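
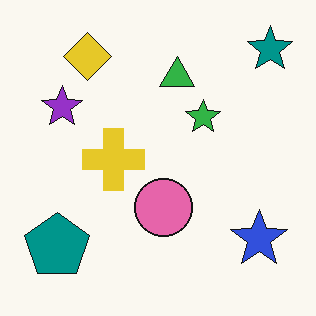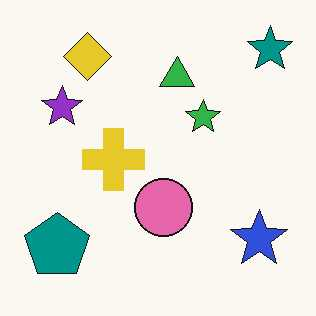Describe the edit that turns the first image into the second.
The second image is the first given moderate JPEG compression.

Blocky 8×8 compression artifacts appear around shape edges and the flat background shows ringing — characteristic JPEG degradation.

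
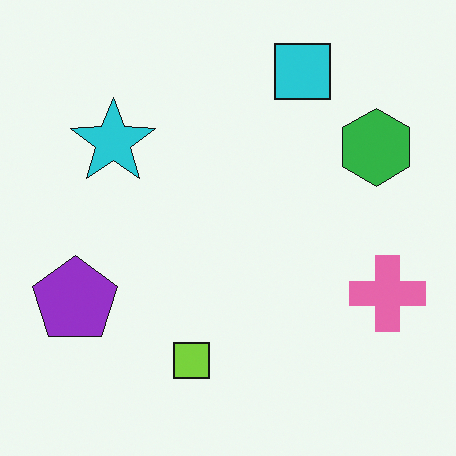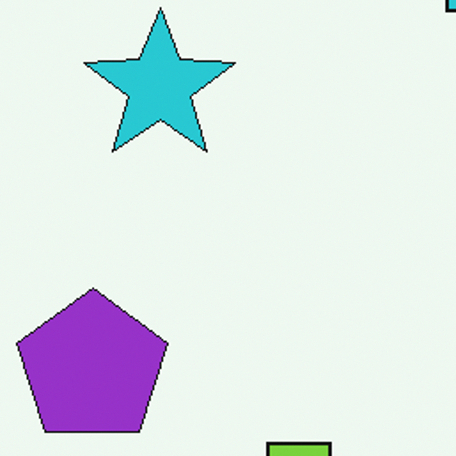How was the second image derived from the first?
Cropped to a noticeably smaller region and rescaled.

The visible shapes are larger and the field of view is narrower; shapes near the original edges may be partly or wholly outside the frame — a crop-and-rescale.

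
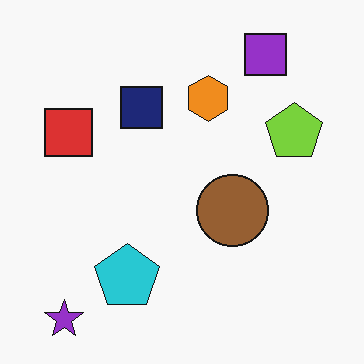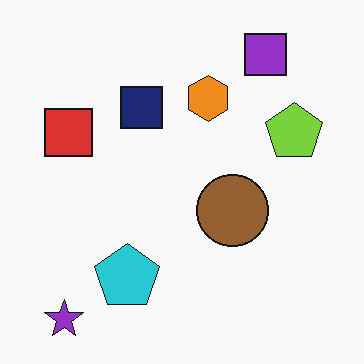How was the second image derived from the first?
This is the original image given moderate JPEG compression.

Blocky 8×8 compression artifacts appear around shape edges and the flat background shows ringing — characteristic JPEG degradation.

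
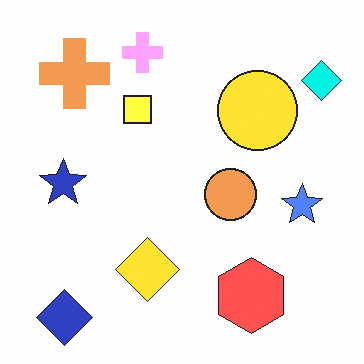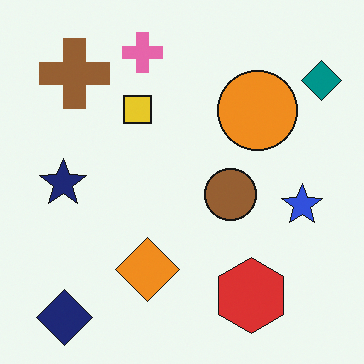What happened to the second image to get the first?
The image was brightened a lot.

Every pixel — background and shapes alike — is uniformly brightened.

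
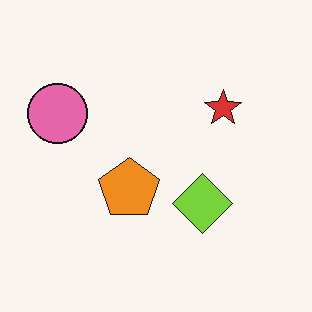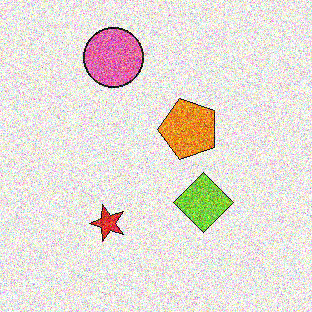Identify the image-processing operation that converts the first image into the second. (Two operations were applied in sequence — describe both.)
This is the original image degraded with heavy additive noise, then transposed (reflected across the top-left ↔ bottom-right diagonal).

Random speckle covers the whole image, including the flat background. Shapes have swapped their row and column positions — what was in the top-right is now in the bottom-left — a diagonal reflection.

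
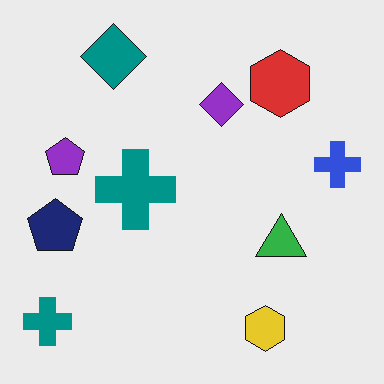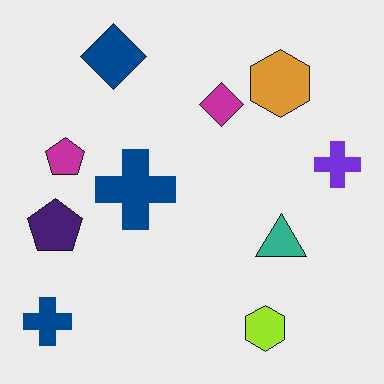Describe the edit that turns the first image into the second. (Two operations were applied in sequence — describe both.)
This is the original image hue-shifted by a small amount, then given moderate JPEG compression.

Every shape's color has rotated by the same amount around the hue wheel — a uniform hue shift. Blocky 8×8 compression artifacts appear around shape edges and the flat background shows ringing — characteristic JPEG degradation.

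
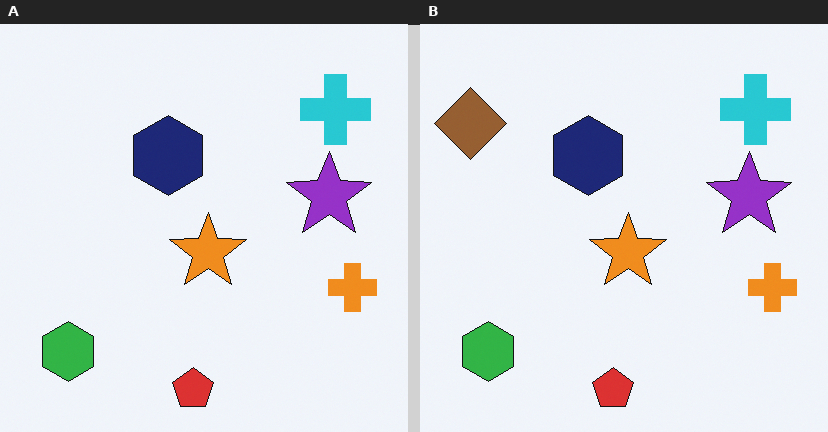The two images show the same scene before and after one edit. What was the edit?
The right (B) image is the left (A) overlaid with an additional brown diamond.

A brown diamond appears in the right (B) image that is absent from the left (A).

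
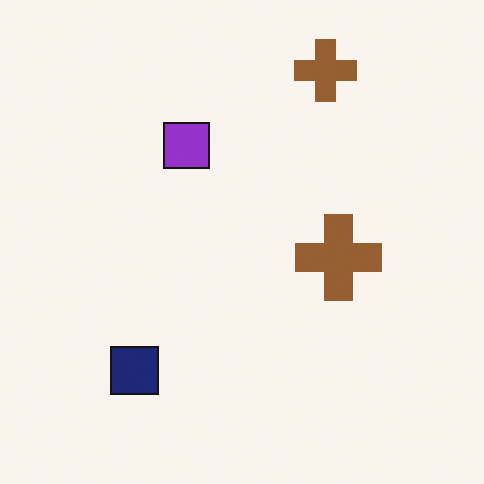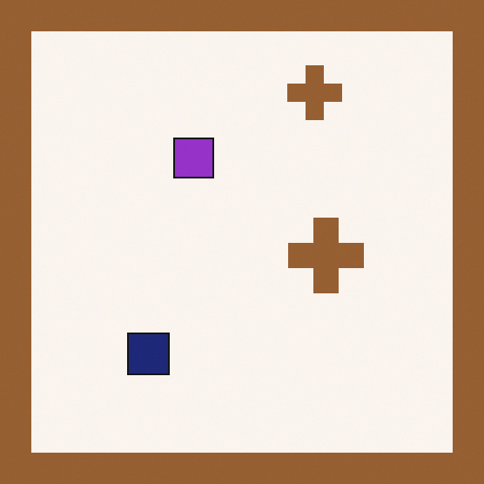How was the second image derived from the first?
The image was framed with a brown border.

A solid brown frame runs around the edge of the second image, with the content slightly shrunk inside it.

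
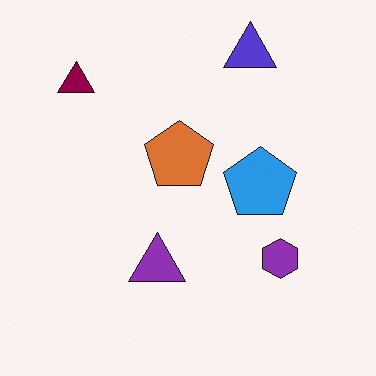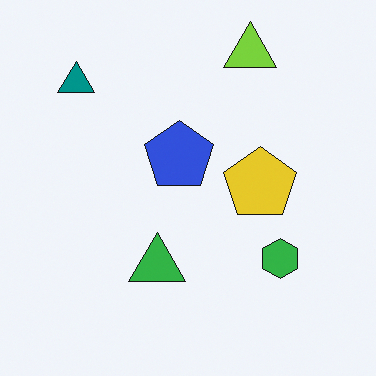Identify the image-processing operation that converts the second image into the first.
It was hue-shifted noticeably.

Every shape's color has rotated by the same amount around the hue wheel — a uniform hue shift.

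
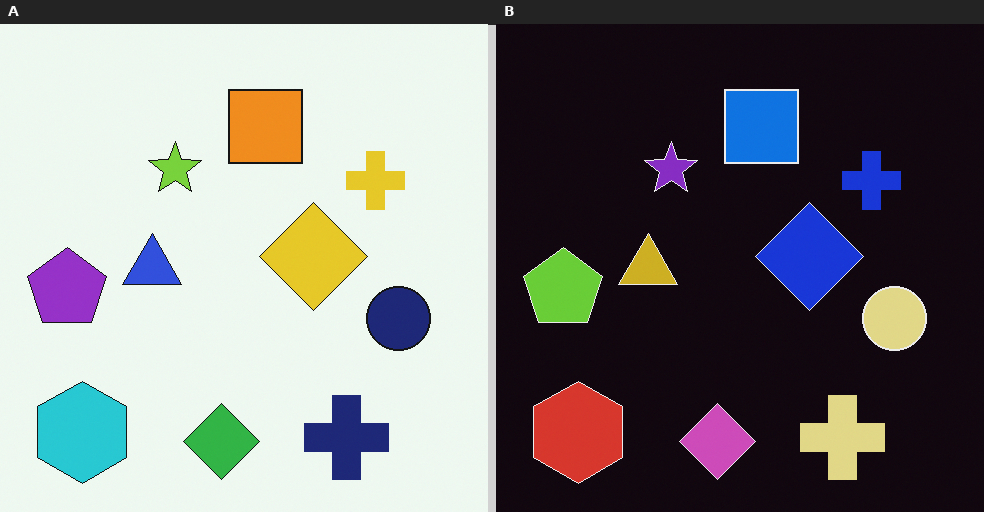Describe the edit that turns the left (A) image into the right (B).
The right (B) image is the left (A) color-inverted (negative).

The light background has become dark and every shape's color is its complement — a photographic negative.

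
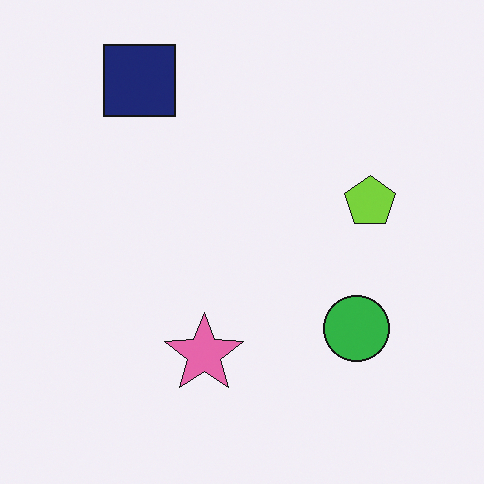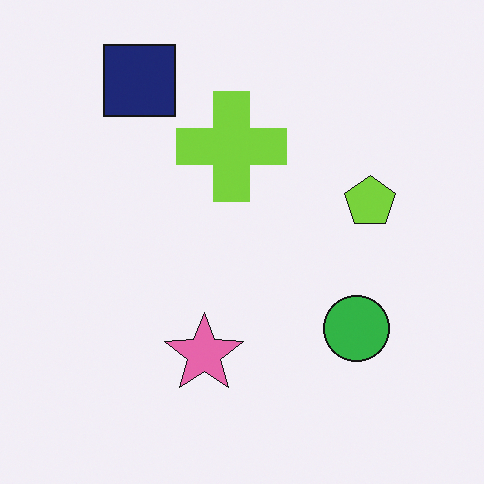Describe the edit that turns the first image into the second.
It was overlaid with an additional lime cross.

A lime cross appears in the second image that is absent from the first.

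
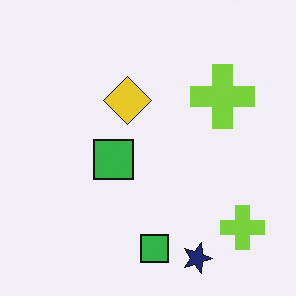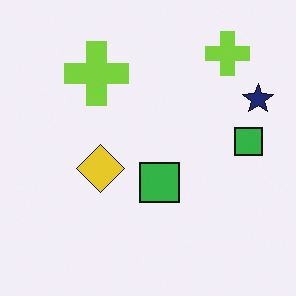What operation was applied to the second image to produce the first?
Rotated 90° clockwise.

The navy star sits in the right of the second image and the bottom of the first — consistent with a whole-image 90° clockwise rotation.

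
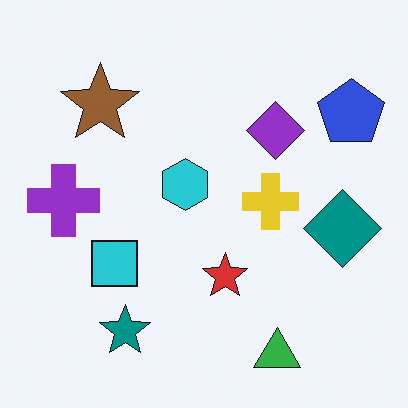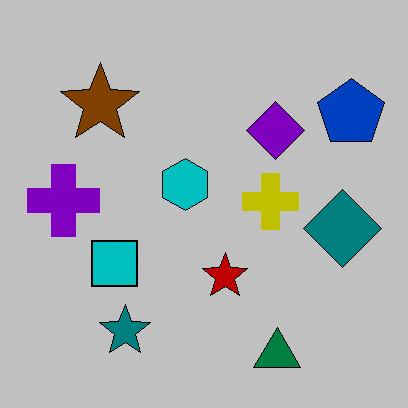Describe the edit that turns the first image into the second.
This is the original image aggressively posterized.

Each flat color has snapped to a coarser quantized level — most visibly, the near-white background has dropped to a flat grey.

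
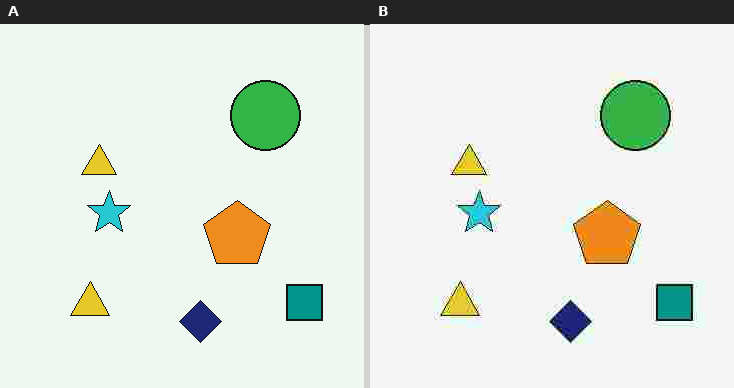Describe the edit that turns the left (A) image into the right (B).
Degraded with heavy JPEG compression.

Blocky 8×8 compression artifacts appear around shape edges and the flat background shows ringing — characteristic JPEG degradation.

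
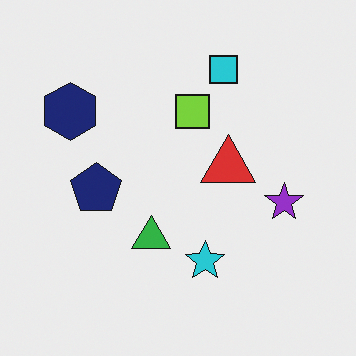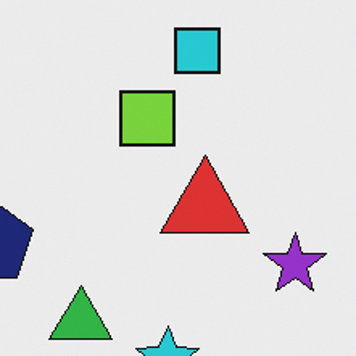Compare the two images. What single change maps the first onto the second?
The second image is the first cropped to a modestly smaller region and rescaled.

The visible shapes are larger and the field of view is narrower; shapes near the original edges may be partly or wholly outside the frame — a crop-and-rescale.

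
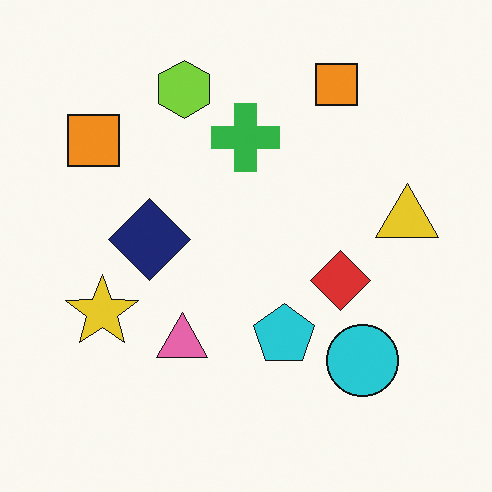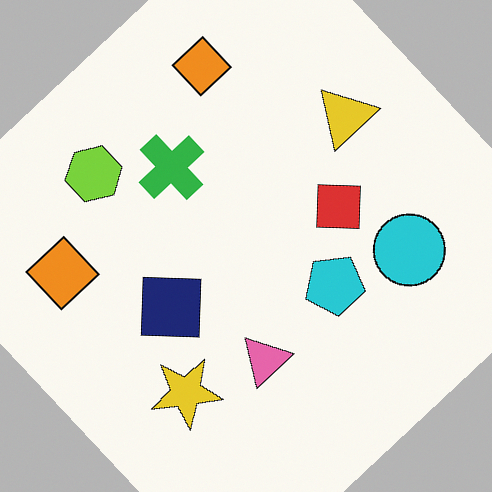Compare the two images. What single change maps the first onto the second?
It was rotated counter-clockwise by a large amount — several tens of degrees.

Every shape is tilted by the same angle and the image corners show triangular fill wedges — a whole-image rotation by a non-right angle.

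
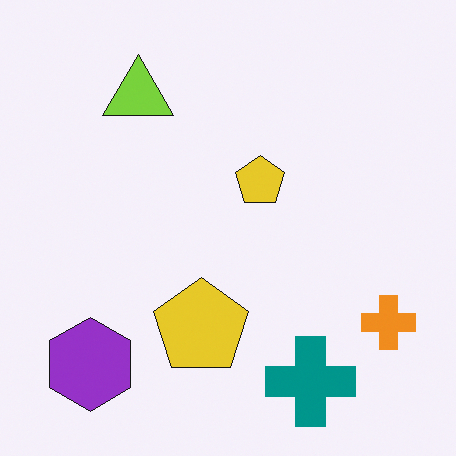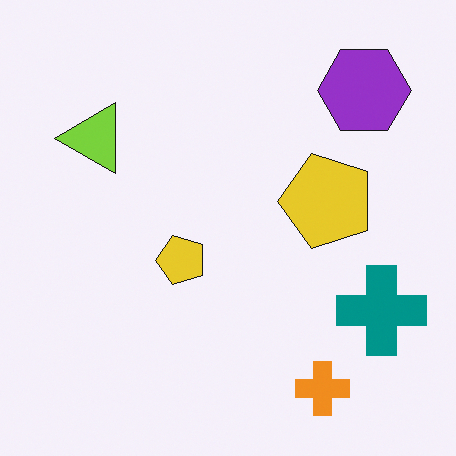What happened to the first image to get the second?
This is the original image transposed (reflected across the top-left ↔ bottom-right diagonal).

Shapes have swapped their row and column positions — what was in the top-right is now in the bottom-left — a diagonal reflection.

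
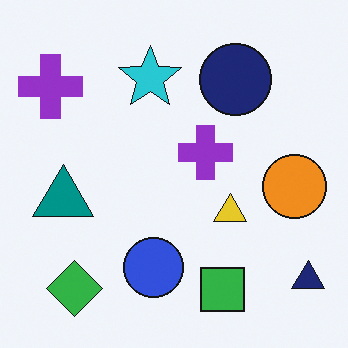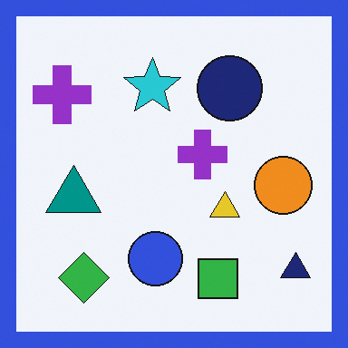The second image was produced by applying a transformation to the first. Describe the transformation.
It was framed with a blue border.

A solid blue frame runs around the edge of the second image, with the content slightly shrunk inside it.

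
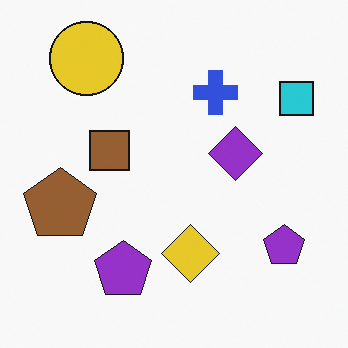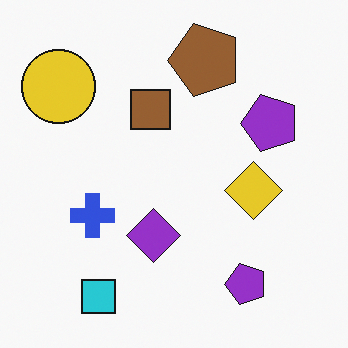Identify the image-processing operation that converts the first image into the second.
This is the original image transposed (reflected across the top-left ↔ bottom-right diagonal).

Shapes have swapped their row and column positions — what was in the top-right is now in the bottom-left — a diagonal reflection.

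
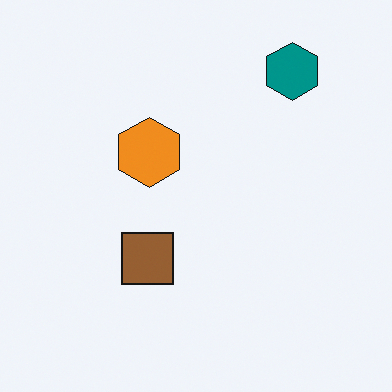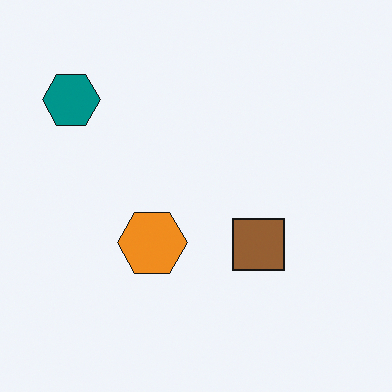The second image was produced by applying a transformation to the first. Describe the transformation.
Rotated 90° counter-clockwise.

The teal hexagon sits in the top-right of the first image and the top-left of the second — consistent with a whole-image 90° counter-clockwise rotation.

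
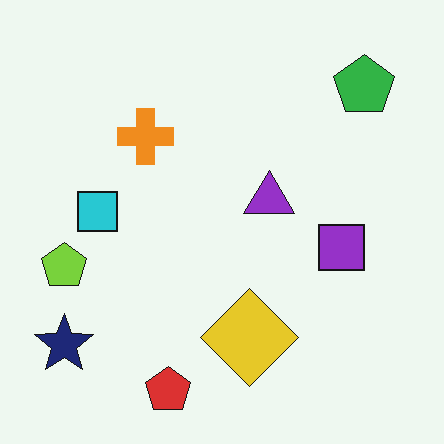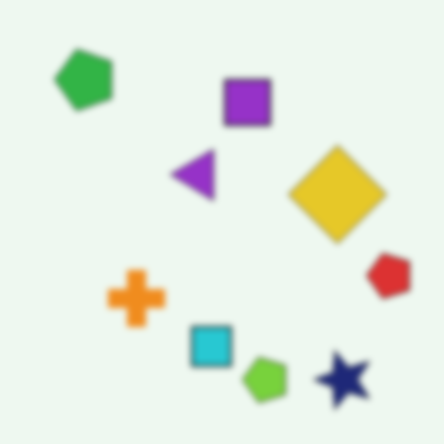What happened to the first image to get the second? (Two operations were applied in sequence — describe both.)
The transformation is: moderately blurred, then rotated 90° counter-clockwise.

Shape edges and outlines are uniformly softened across the whole image. The navy star sits in the bottom-left of the first image and the bottom-right of the second — consistent with a whole-image 90° counter-clockwise rotation.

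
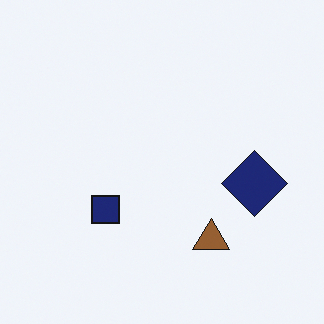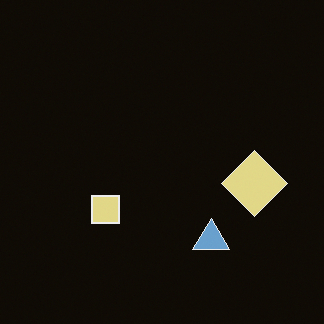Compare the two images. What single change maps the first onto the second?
The transformation is: color-inverted (negative).

The light background has become dark and every shape's color is its complement — a photographic negative.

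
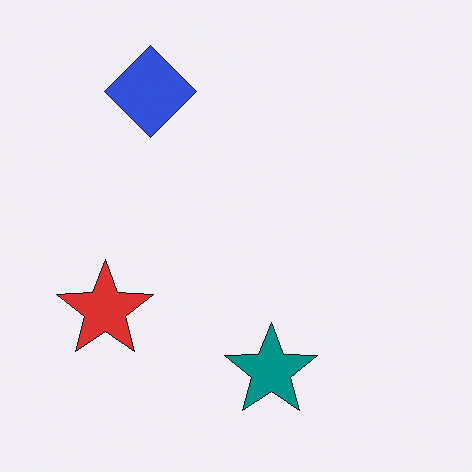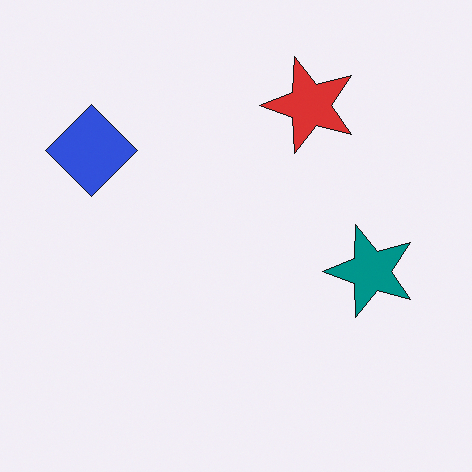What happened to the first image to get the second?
Transposed (reflected across the top-left ↔ bottom-right diagonal).

Shapes have swapped their row and column positions — what was in the top-right is now in the bottom-left — a diagonal reflection.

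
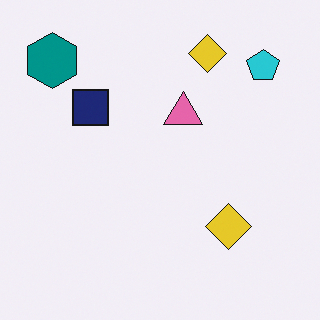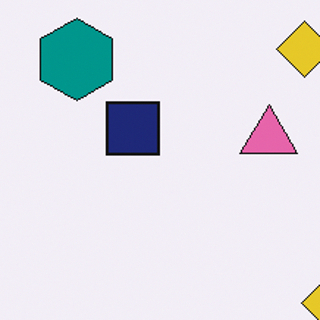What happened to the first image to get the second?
The second image is the first cropped slightly and scaled back up.

The visible shapes are larger and the field of view is narrower; shapes near the original edges may be partly or wholly outside the frame — a crop-and-rescale.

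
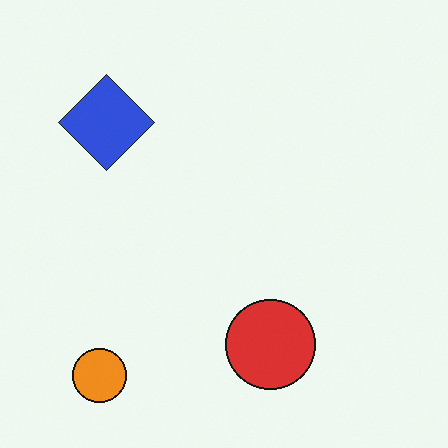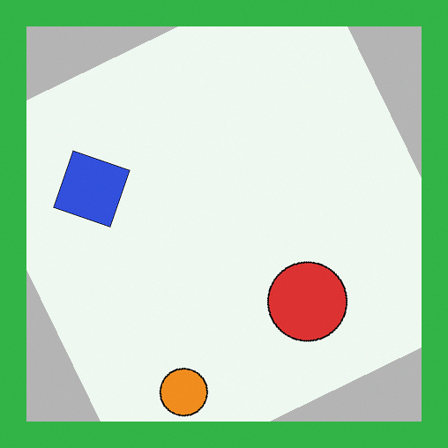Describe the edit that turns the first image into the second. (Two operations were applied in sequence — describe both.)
Rotated counter-clockwise by a clearly visible amount, then framed with a green border.

Every shape is tilted by the same angle and the image corners show triangular fill wedges — a whole-image rotation by a non-right angle. A solid green frame runs around the edge of the second image, with the content slightly shrunk inside it.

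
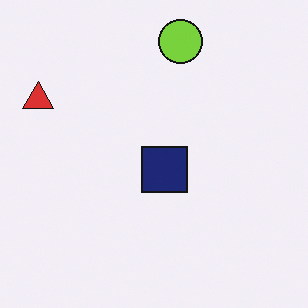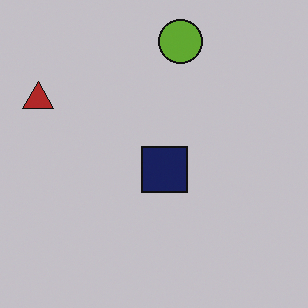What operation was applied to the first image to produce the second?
The transformation is: slightly darkened.

Every pixel — background and shapes alike — is uniformly darkened.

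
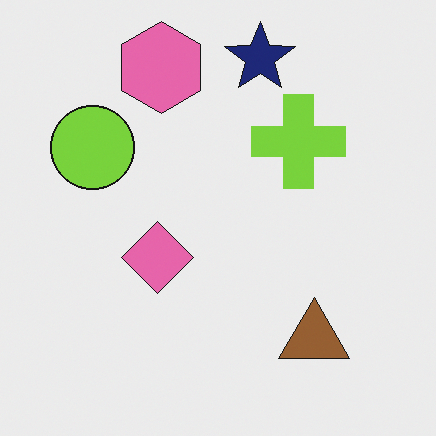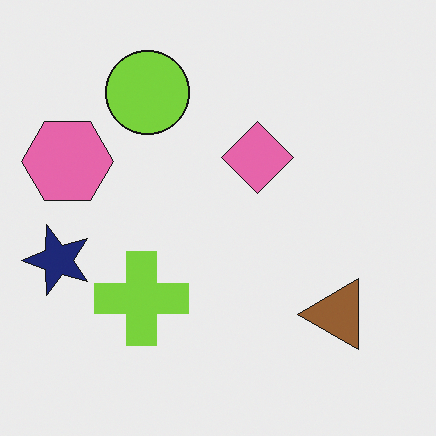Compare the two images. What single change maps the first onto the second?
The second image is the first transposed (reflected across the top-left ↔ bottom-right diagonal).

Shapes have swapped their row and column positions — what was in the top-right is now in the bottom-left — a diagonal reflection.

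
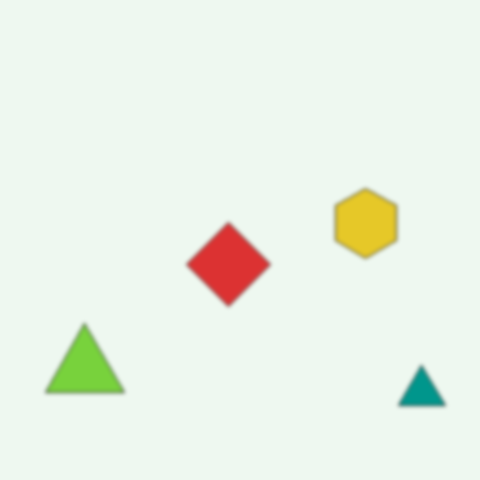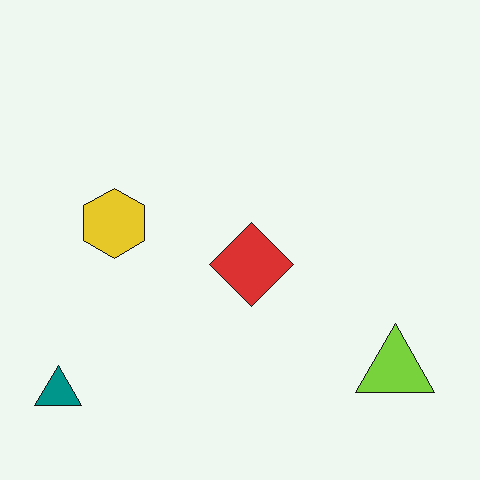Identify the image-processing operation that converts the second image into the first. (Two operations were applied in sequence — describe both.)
This is the original image flipped horizontally (left ↔ right), then lightly blurred.

The teal triangle is in the bottom-left of the second image and the bottom-right of the first — shapes on opposite sides of the vertical midline have swapped in a mirror flip. Shape edges and outlines are uniformly softened across the whole image.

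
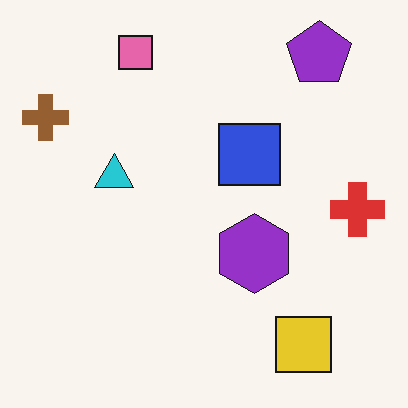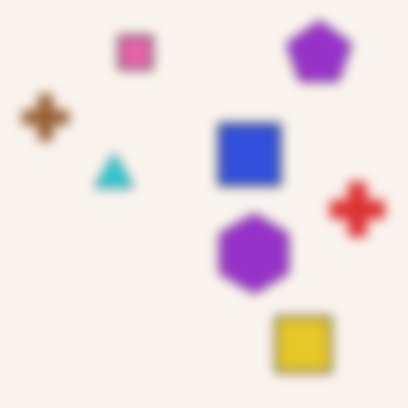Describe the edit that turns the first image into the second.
Strongly gaussian-blurred.

Shape edges and outlines are uniformly softened across the whole image.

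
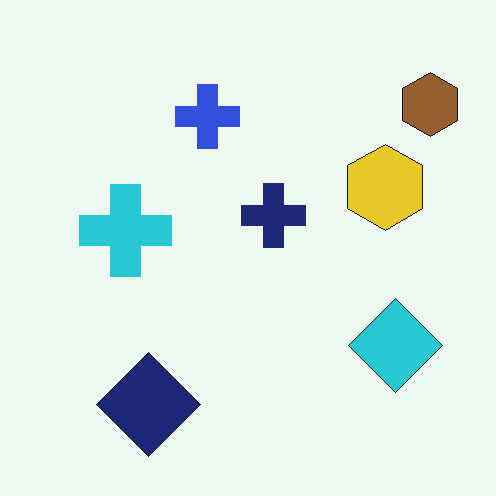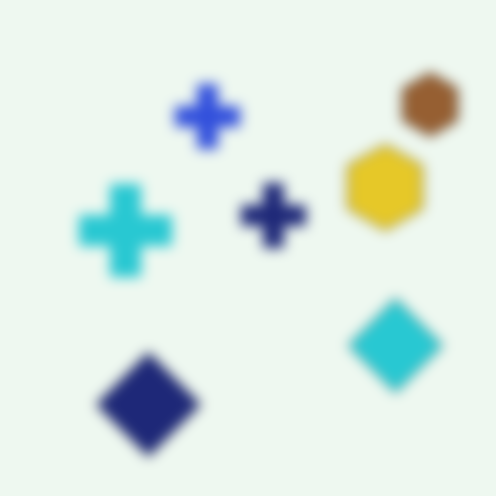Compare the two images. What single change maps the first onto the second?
The image was heavily blurred.

Shape edges and outlines are uniformly softened across the whole image.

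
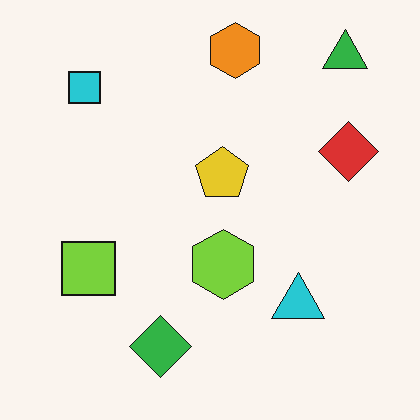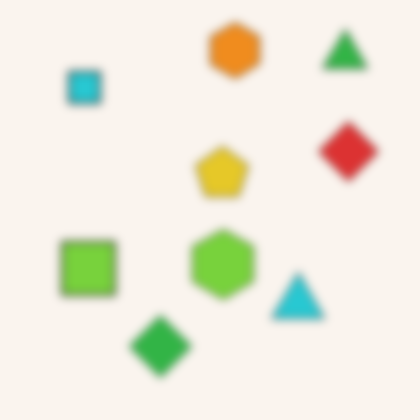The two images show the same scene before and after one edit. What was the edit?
The second image is the first moderately blurred.

Shape edges and outlines are uniformly softened across the whole image.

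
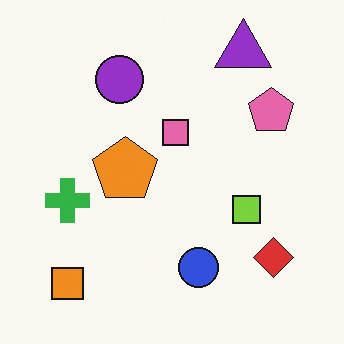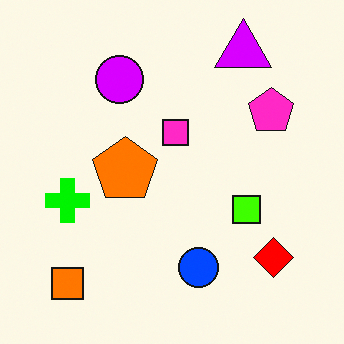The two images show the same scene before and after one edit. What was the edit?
The second image is the first heavily oversaturated.

All colors are more vivid — a global saturation change.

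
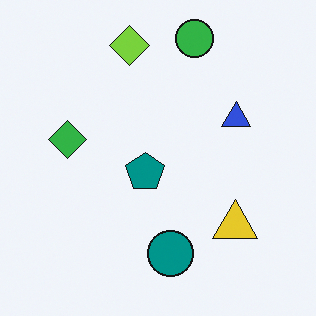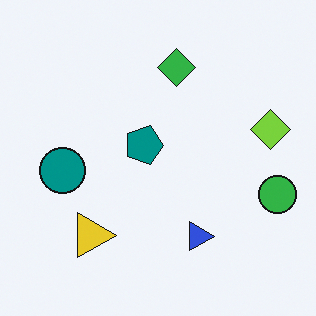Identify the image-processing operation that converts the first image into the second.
The transformation is: rotated 90° clockwise.

The green circle sits in the top of the first image and the right of the second — consistent with a whole-image 90° clockwise rotation.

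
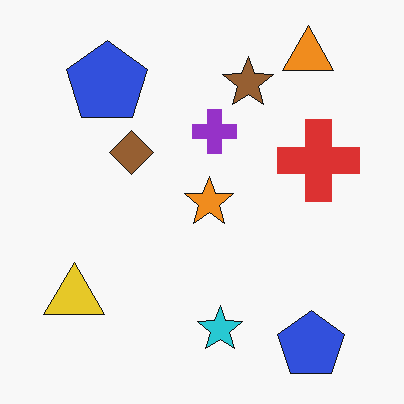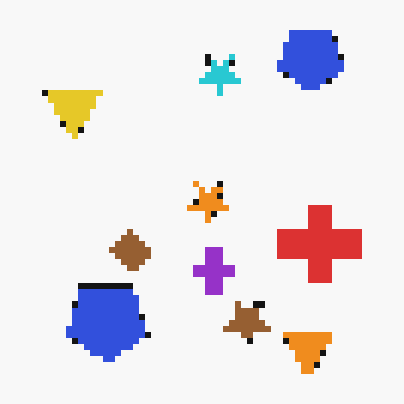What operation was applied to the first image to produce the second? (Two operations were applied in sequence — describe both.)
The second image is the first moderately pixelated, then flipped vertically (top ↔ bottom).

Shapes are reduced to large square blocks; fine edges and outlines are lost — a downscale-then-upscale (mosaic) effect. The orange triangle is in the top-right of the first image and the bottom-right of the second — shapes on opposite sides of the horizontal midline have swapped in a mirror flip.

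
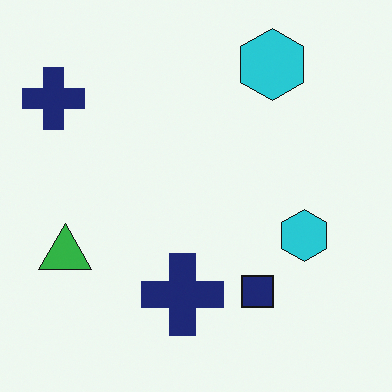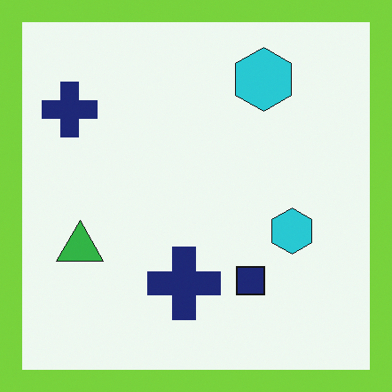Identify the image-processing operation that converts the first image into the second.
Framed with a lime border.

A solid lime frame runs around the edge of the second image, with the content slightly shrunk inside it.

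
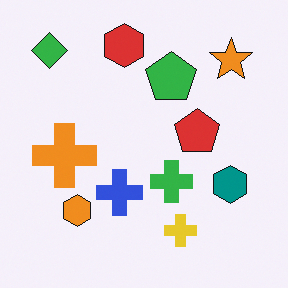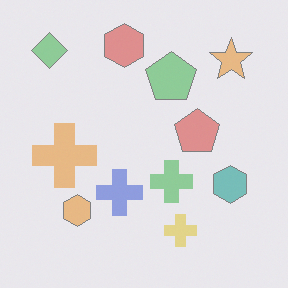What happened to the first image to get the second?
The second image is the first washed out (contrast reduced).

Tones are pushed toward mid-grey across the whole image — a global contrast change.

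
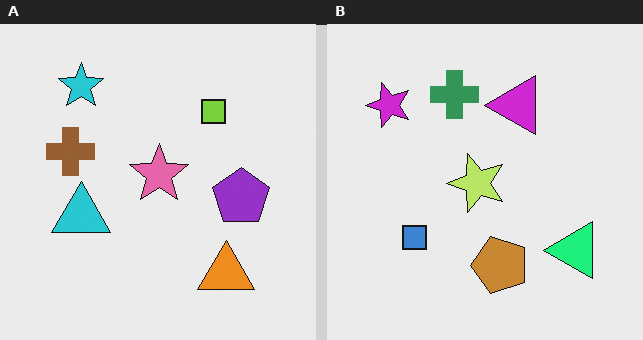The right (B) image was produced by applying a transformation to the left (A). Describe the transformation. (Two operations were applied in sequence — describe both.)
The image was hue-shifted noticeably, then transposed (reflected across the top-left ↔ bottom-right diagonal).

Every shape's color has rotated by the same amount around the hue wheel — a uniform hue shift. Shapes have swapped their row and column positions — what was in the top-right is now in the bottom-left — a diagonal reflection.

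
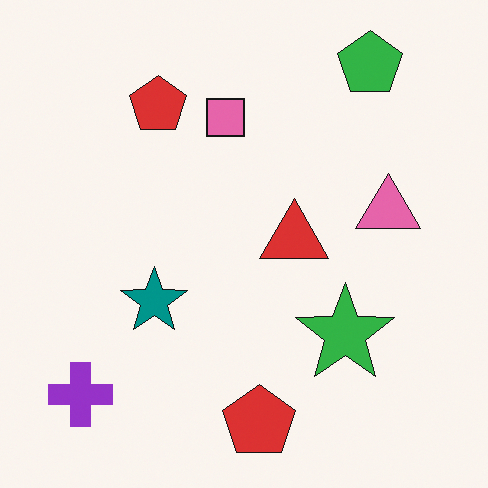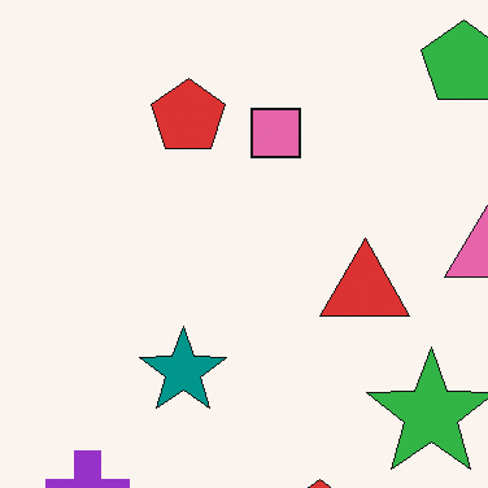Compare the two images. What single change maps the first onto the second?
Cropped to a modestly smaller region and rescaled.

The visible shapes are larger and the field of view is narrower; shapes near the original edges may be partly or wholly outside the frame — a crop-and-rescale.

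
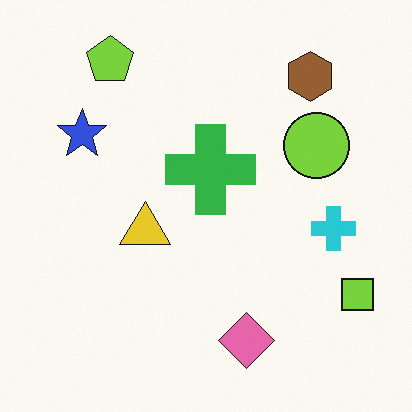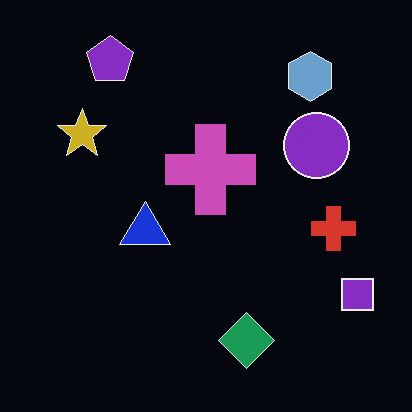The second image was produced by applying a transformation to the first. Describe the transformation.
The image was color-inverted (negative).

The light background has become dark and every shape's color is its complement — a photographic negative.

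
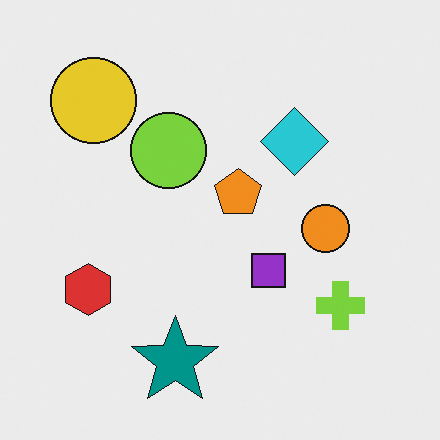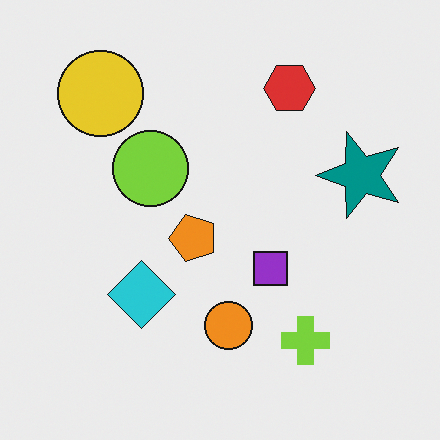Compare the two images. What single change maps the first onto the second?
Transposed (reflected across the top-left ↔ bottom-right diagonal).

Shapes have swapped their row and column positions — what was in the top-right is now in the bottom-left — a diagonal reflection.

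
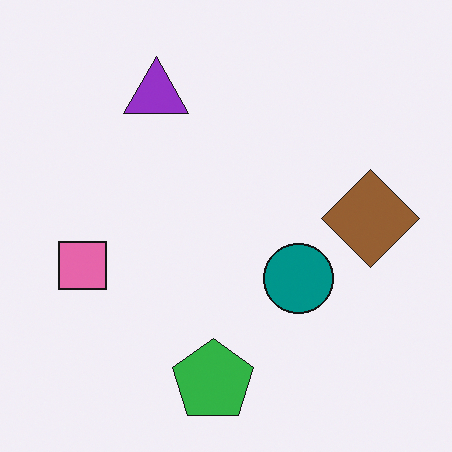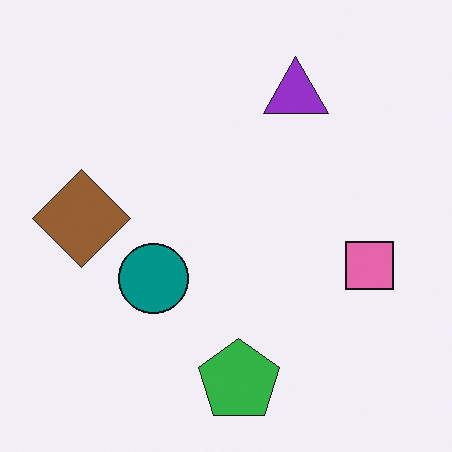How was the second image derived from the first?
It was flipped horizontally (left ↔ right).

The brown diamond is in the right of the first image and the left of the second — shapes on opposite sides of the vertical midline have swapped in a mirror flip.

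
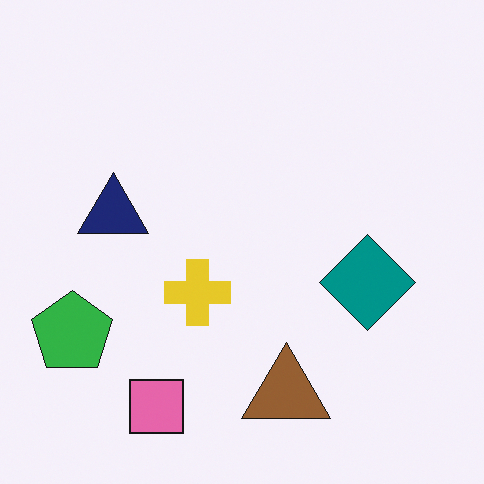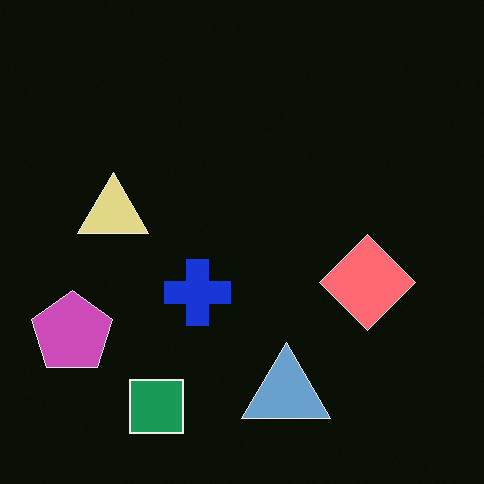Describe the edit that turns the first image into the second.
Color-inverted (negative).

The light background has become dark and every shape's color is its complement — a photographic negative.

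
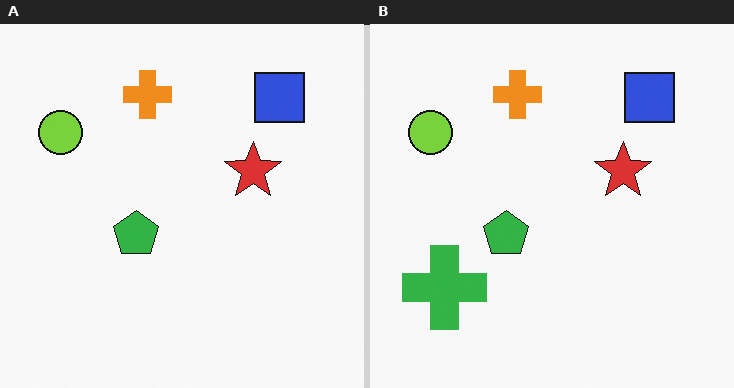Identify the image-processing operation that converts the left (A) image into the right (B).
The transformation is: overlaid with an additional green cross.

A green cross appears in the right (B) image that is absent from the left (A).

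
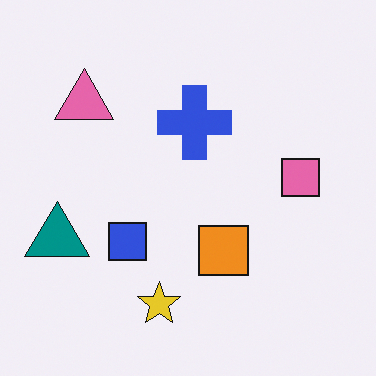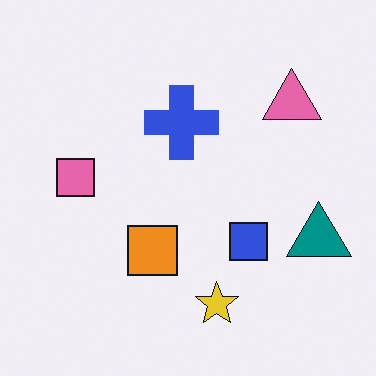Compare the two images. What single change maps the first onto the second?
The image was flipped horizontally (left ↔ right).

The teal triangle is in the left of the first image and the right of the second — shapes on opposite sides of the vertical midline have swapped in a mirror flip.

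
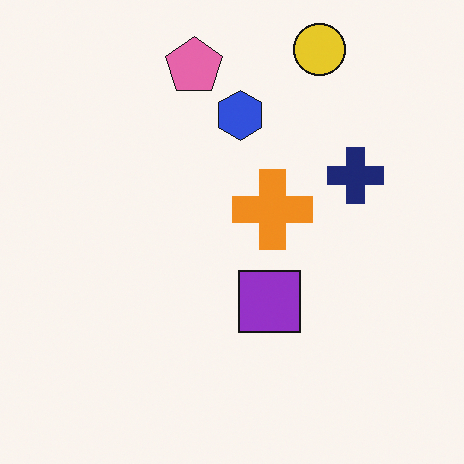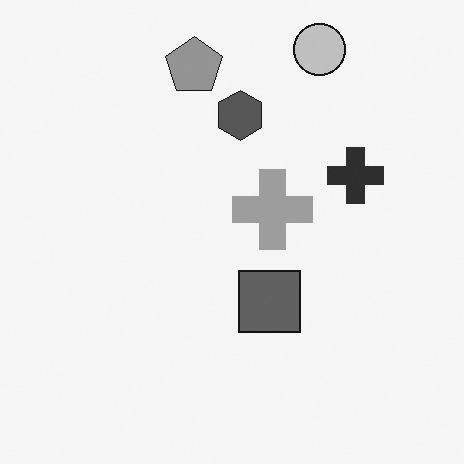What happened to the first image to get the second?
Converted to grayscale.

All color is removed — every shape is now a shade of grey.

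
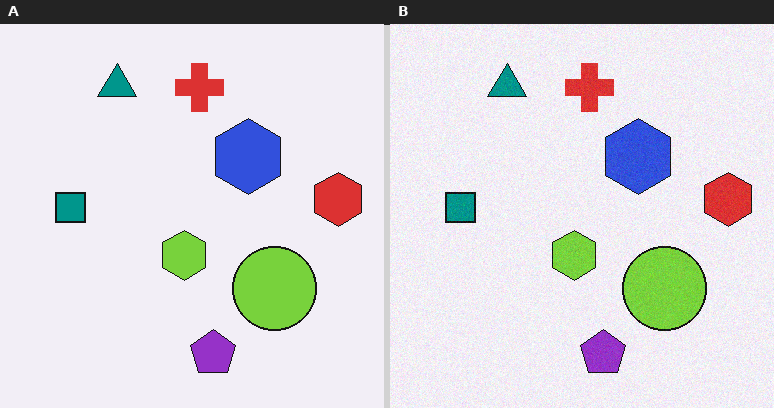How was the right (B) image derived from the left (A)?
The right (B) image is the left (A) degraded with light additive noise.

Random speckle covers the whole image, including the flat background.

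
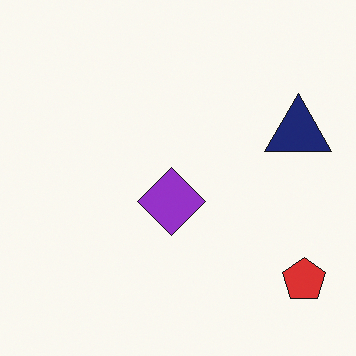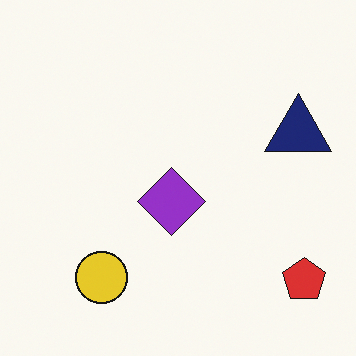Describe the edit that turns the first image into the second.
The image was overlaid with an additional yellow circle.

A yellow circle appears in the second image that is absent from the first.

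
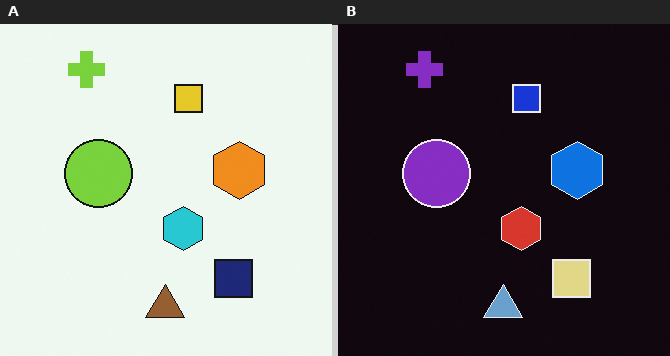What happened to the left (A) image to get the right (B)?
The right (B) image is the left (A) color-inverted (negative).

The light background has become dark and every shape's color is its complement — a photographic negative.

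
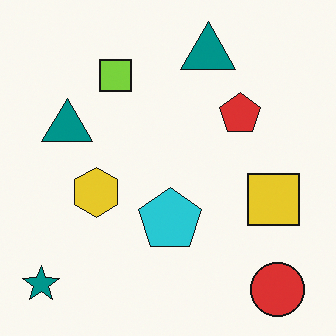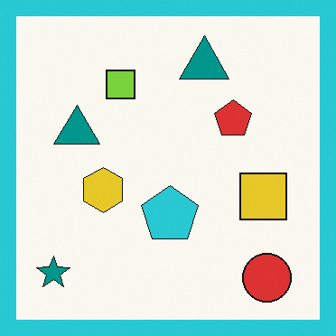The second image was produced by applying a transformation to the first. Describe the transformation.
Framed with a cyan border.

A solid cyan frame runs around the edge of the second image, with the content slightly shrunk inside it.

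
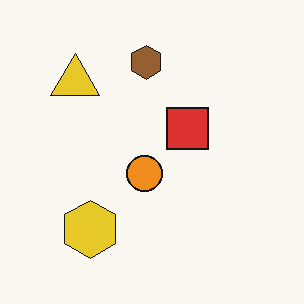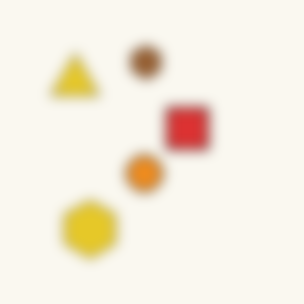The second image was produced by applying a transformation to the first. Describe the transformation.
Strongly gaussian-blurred.

Shape edges and outlines are uniformly softened across the whole image.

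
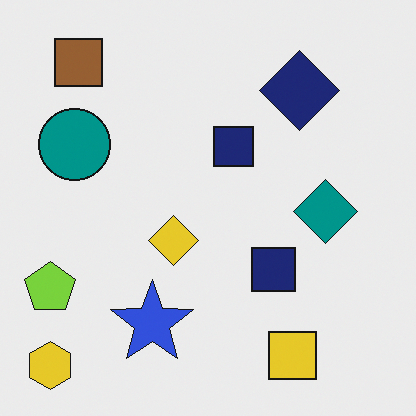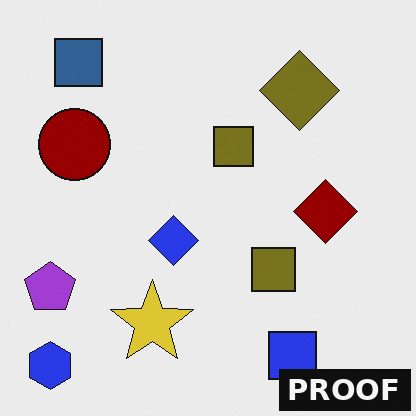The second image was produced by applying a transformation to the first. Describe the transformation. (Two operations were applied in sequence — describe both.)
The image was hue-shifted through roughly half the color wheel, then watermarked with the text "PROOF" in the lower-right corner.

Every shape's color has rotated by the same amount around the hue wheel — a uniform hue shift. A dark label reading "PROOF" appears in the lower-right corner.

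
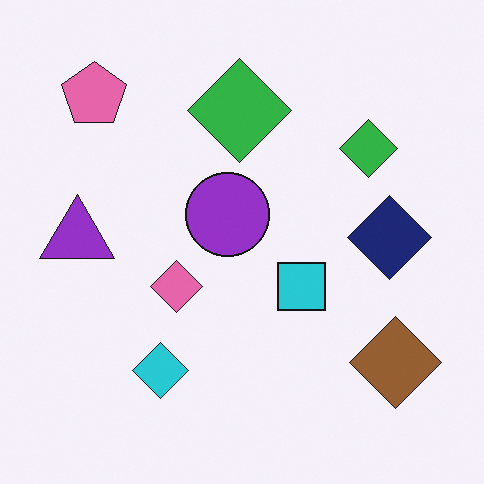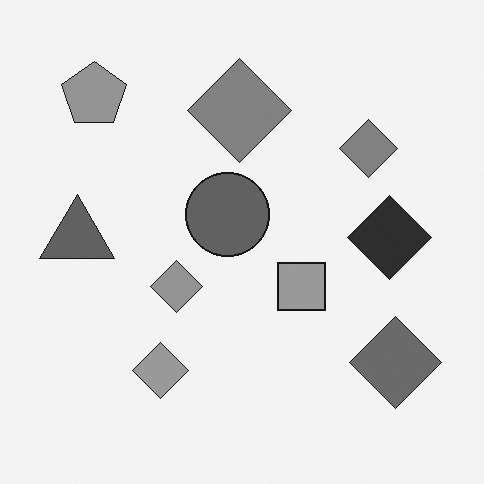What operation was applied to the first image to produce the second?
It was converted to grayscale.

All color is removed — every shape is now a shade of grey.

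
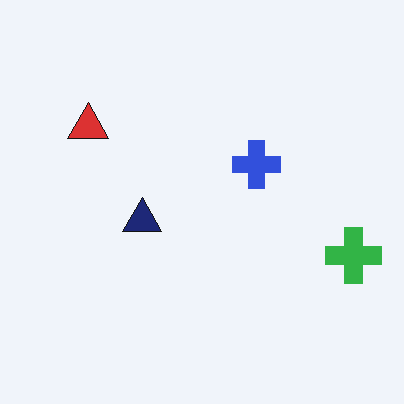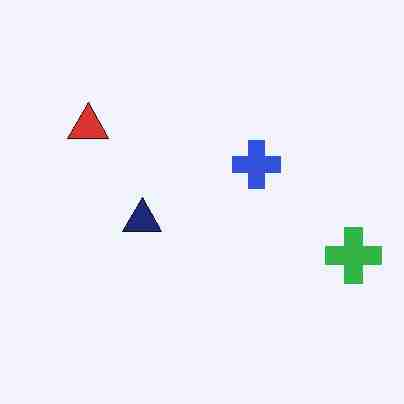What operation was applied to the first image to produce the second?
Degraded with heavy JPEG compression.

Blocky 8×8 compression artifacts appear around shape edges and the flat background shows ringing — characteristic JPEG degradation.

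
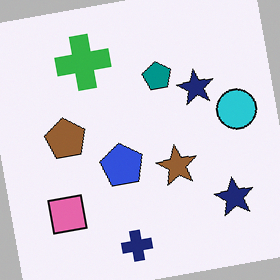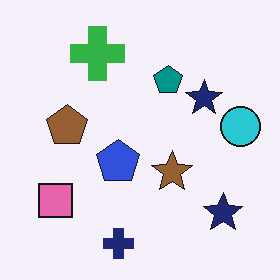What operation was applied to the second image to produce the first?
This is the original image rotated counter-clockwise by a few degrees.

Every shape is tilted by the same angle and the image corners show triangular fill wedges — a whole-image rotation by a non-right angle.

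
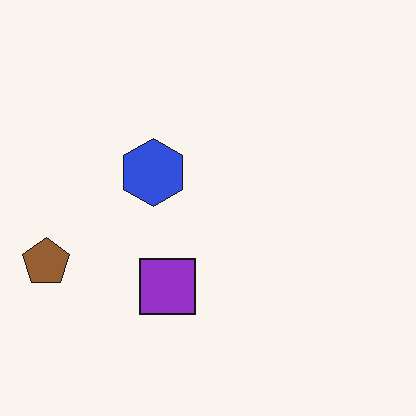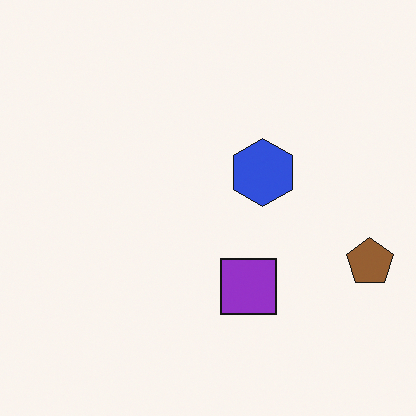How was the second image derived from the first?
This is the original image flipped horizontally (left ↔ right).

The brown pentagon is in the left of the first image and the right of the second — shapes on opposite sides of the vertical midline have swapped in a mirror flip.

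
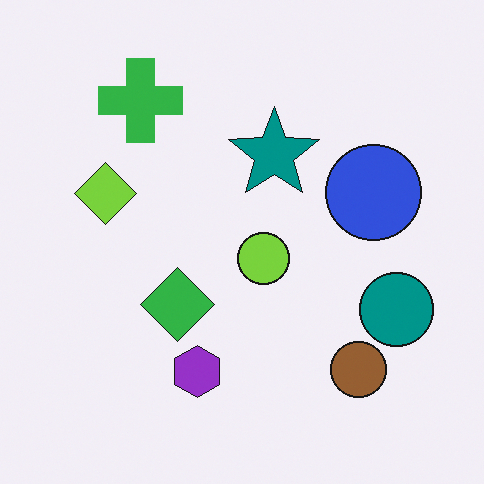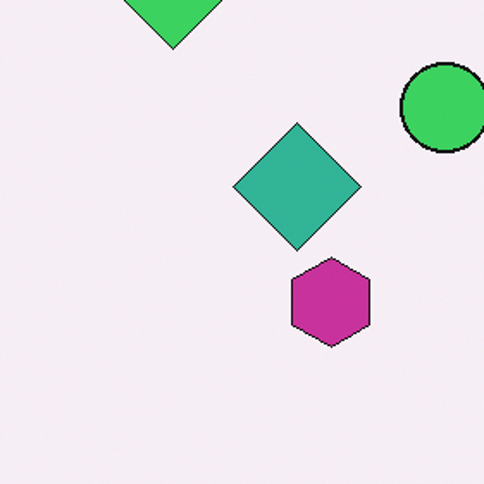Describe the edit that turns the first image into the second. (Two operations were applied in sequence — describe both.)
The transformation is: hue-shifted by a small amount, then cropped to a noticeably smaller region and rescaled.

Every shape's color has rotated by the same amount around the hue wheel — a uniform hue shift. The visible shapes are larger and the field of view is narrower; shapes near the original edges may be partly or wholly outside the frame — a crop-and-rescale.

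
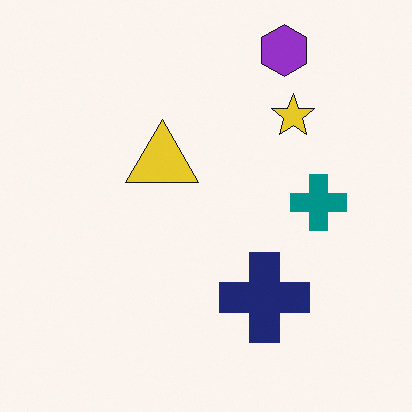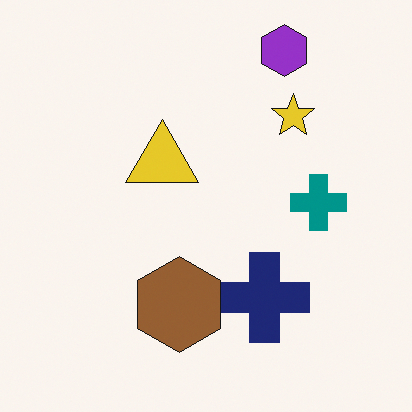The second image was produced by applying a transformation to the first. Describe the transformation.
The image was overlaid with an additional brown hexagon.

A brown hexagon appears in the second image that is absent from the first.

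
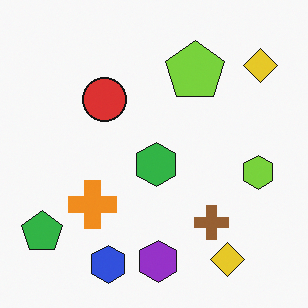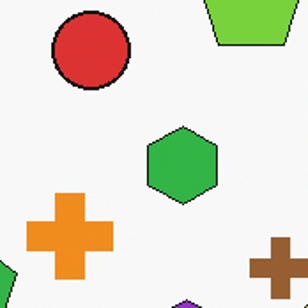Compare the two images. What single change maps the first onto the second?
This is the original image cropped to a noticeably smaller region and rescaled.

The visible shapes are larger and the field of view is narrower; shapes near the original edges may be partly or wholly outside the frame — a crop-and-rescale.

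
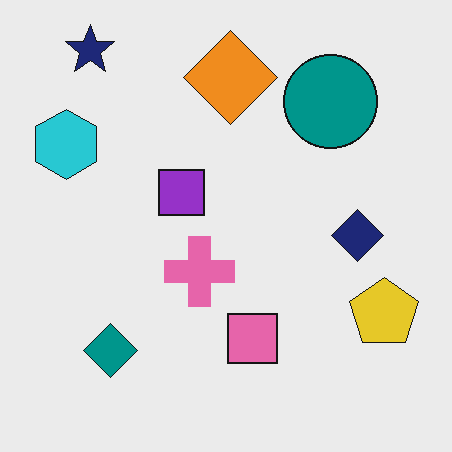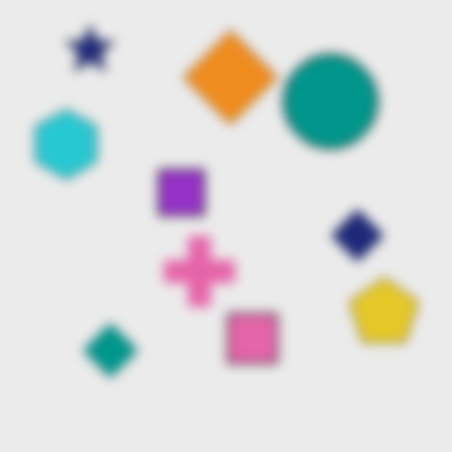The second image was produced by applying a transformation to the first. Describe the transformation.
This is the original image strongly gaussian-blurred.

Shape edges and outlines are uniformly softened across the whole image.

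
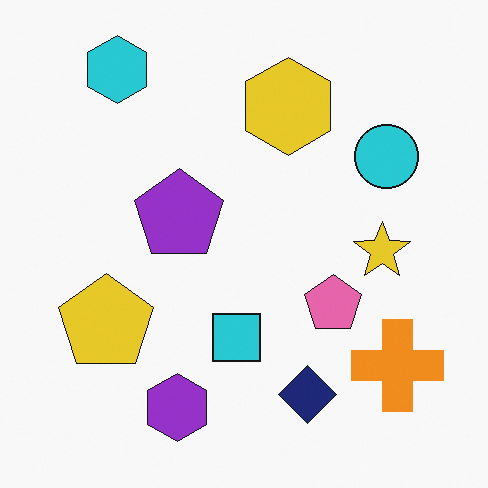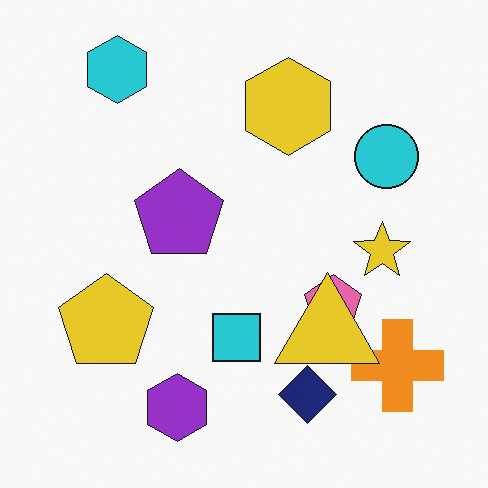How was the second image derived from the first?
Overlaid with an additional yellow triangle.

A yellow triangle appears in the second image that is absent from the first.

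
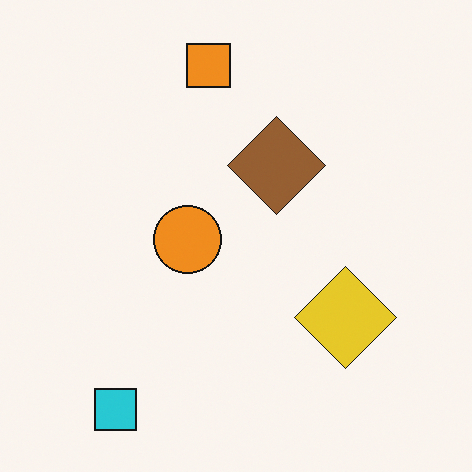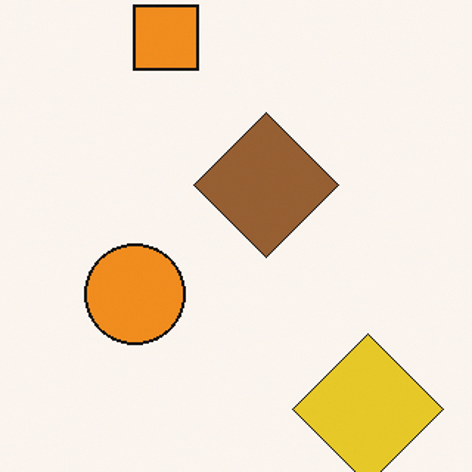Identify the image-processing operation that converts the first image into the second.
The image was cropped slightly and scaled back up.

The visible shapes are larger and the field of view is narrower; shapes near the original edges may be partly or wholly outside the frame — a crop-and-rescale.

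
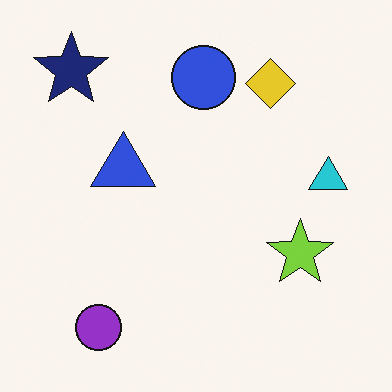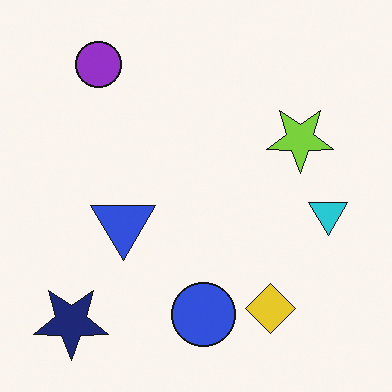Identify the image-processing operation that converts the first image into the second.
The transformation is: flipped vertically (top ↔ bottom).

The purple circle is in the bottom-left of the first image and the top-left of the second — shapes on opposite sides of the horizontal midline have swapped in a mirror flip.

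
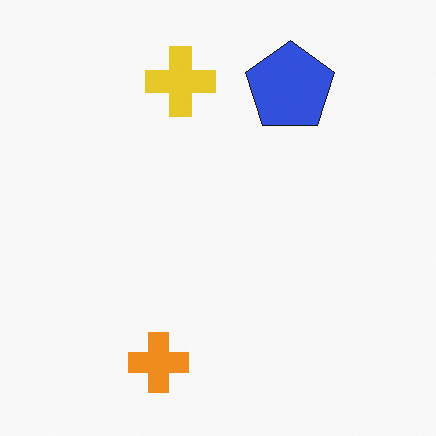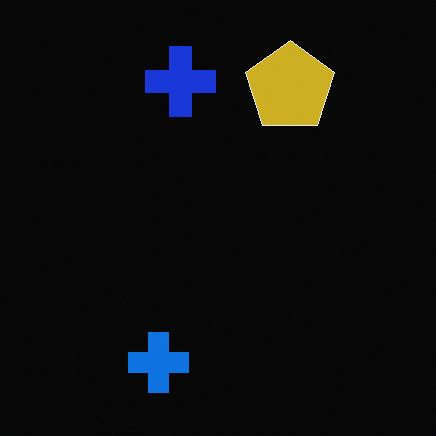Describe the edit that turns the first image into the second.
The transformation is: color-inverted (negative).

The light background has become dark and every shape's color is its complement — a photographic negative.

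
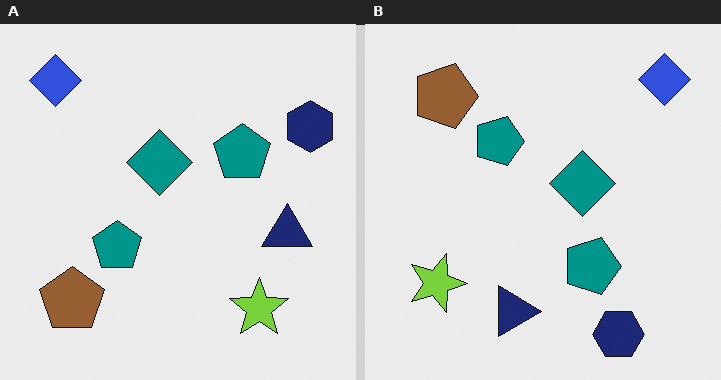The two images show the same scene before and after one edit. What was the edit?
It was rotated 90° clockwise.

The blue diamond sits in the top-left of the left (A) image and the top-right of the right (B) — consistent with a whole-image 90° clockwise rotation.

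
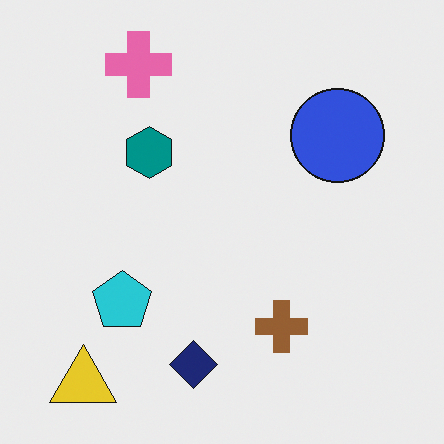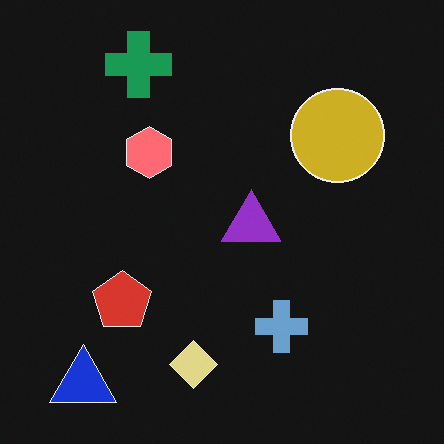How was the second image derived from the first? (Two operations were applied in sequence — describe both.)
The second image is the first color-inverted (negative), then overlaid with an additional purple triangle.

The light background has become dark and every shape's color is its complement — a photographic negative. A purple triangle appears in the second image that is absent from the first.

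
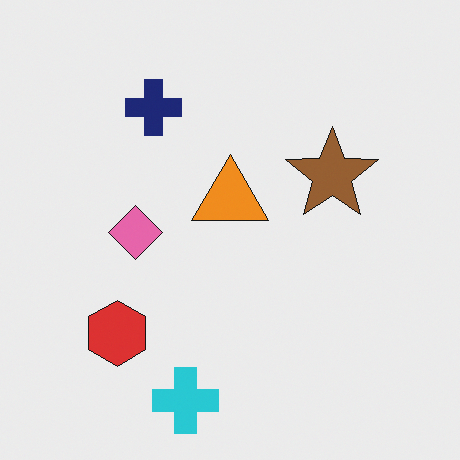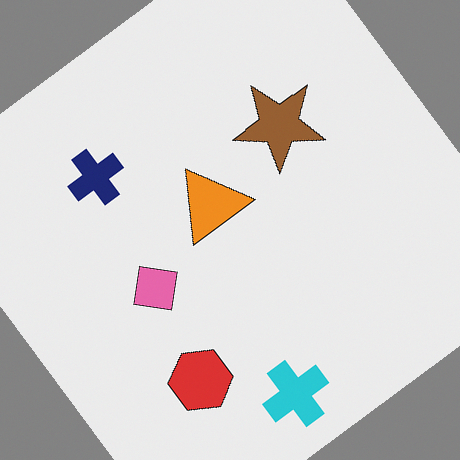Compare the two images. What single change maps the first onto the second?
The transformation is: rotated counter-clockwise by a large amount — several tens of degrees.

Every shape is tilted by the same angle and the image corners show triangular fill wedges — a whole-image rotation by a non-right angle.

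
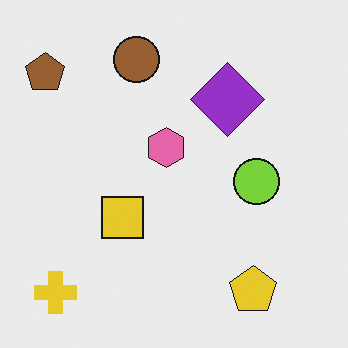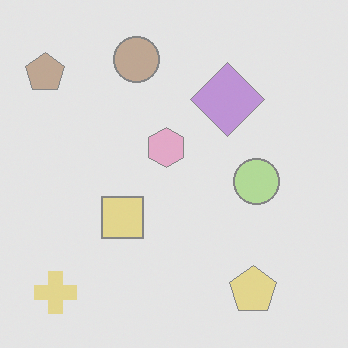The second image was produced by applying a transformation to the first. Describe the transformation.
The second image is the first washed out (contrast reduced).

Tones are pushed toward mid-grey across the whole image — a global contrast change.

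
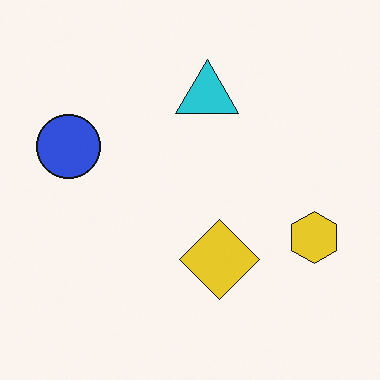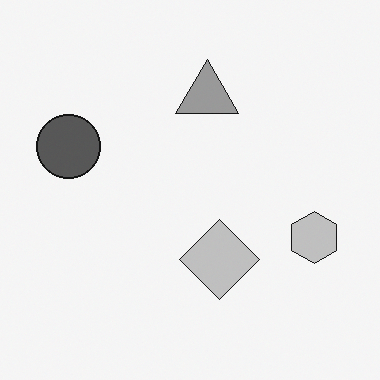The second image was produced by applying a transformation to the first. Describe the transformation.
The second image is the first converted to grayscale.

All color is removed — every shape is now a shade of grey.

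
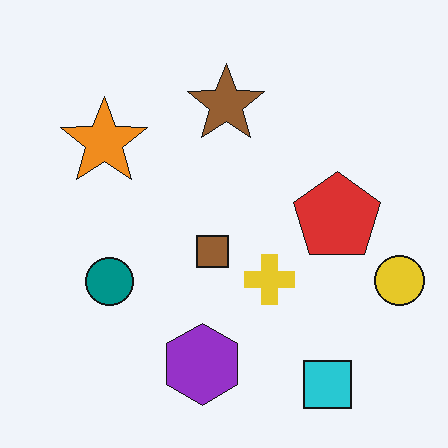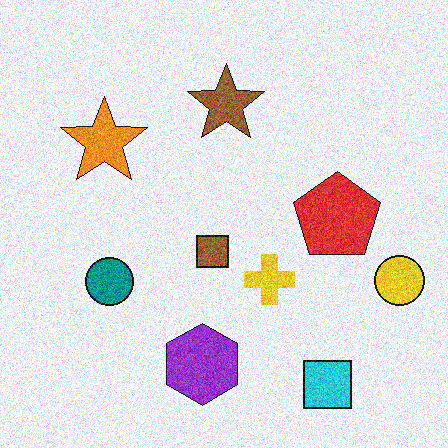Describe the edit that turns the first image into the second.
The image was degraded with a thick layer of grain.

Random speckle covers the whole image, including the flat background.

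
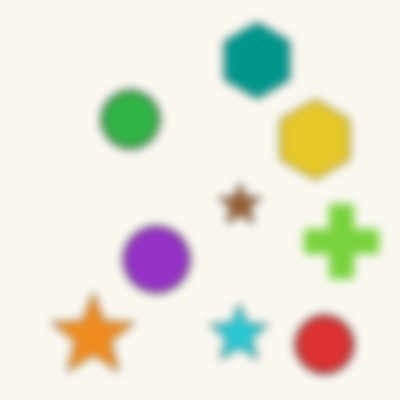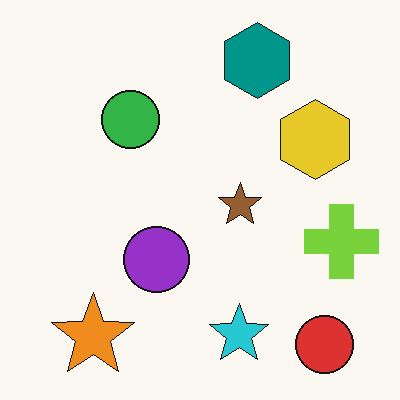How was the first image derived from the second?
It was noticeably gaussian-blurred.

Shape edges and outlines are uniformly softened across the whole image.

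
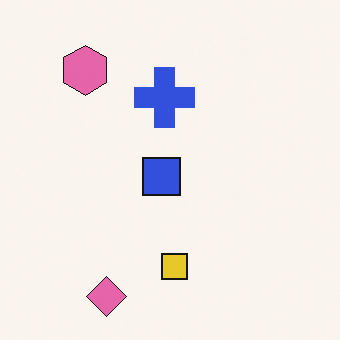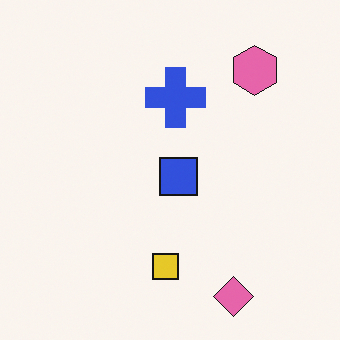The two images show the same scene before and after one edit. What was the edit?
The second image is the first flipped horizontally (left ↔ right).

The pink hexagon is in the top-left of the first image and the top-right of the second — shapes on opposite sides of the vertical midline have swapped in a mirror flip.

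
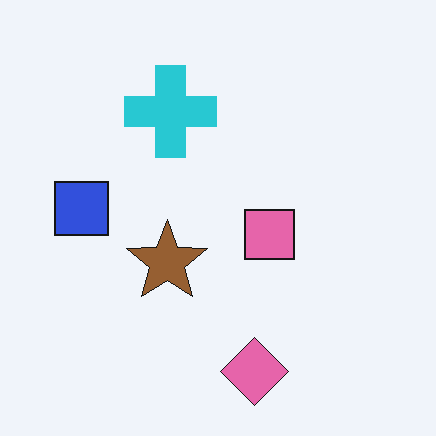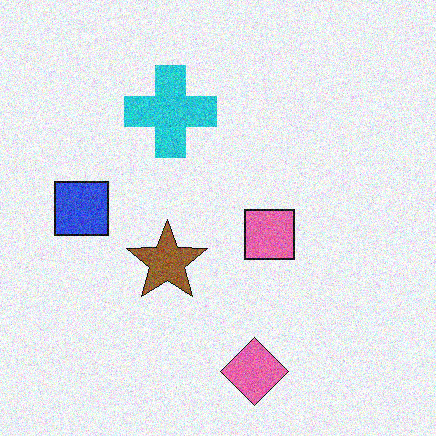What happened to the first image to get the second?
It was degraded with moderate additive noise.

Random speckle covers the whole image, including the flat background.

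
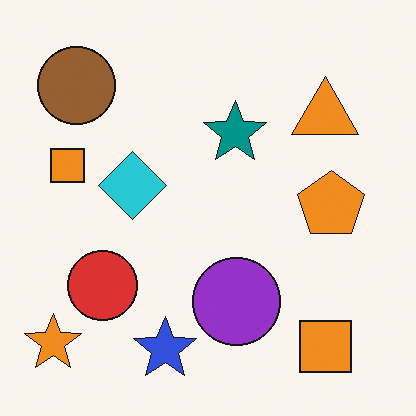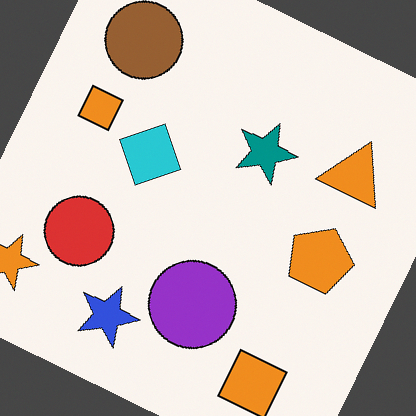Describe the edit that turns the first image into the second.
The transformation is: rotated clockwise by a clearly visible amount.

Every shape is tilted by the same angle and the image corners show triangular fill wedges — a whole-image rotation by a non-right angle.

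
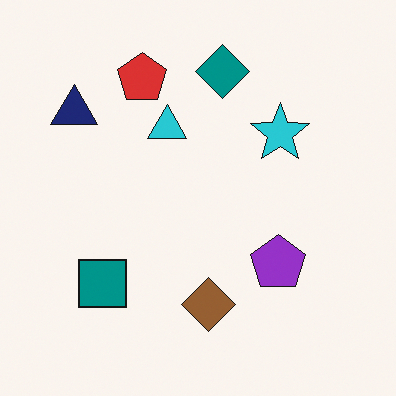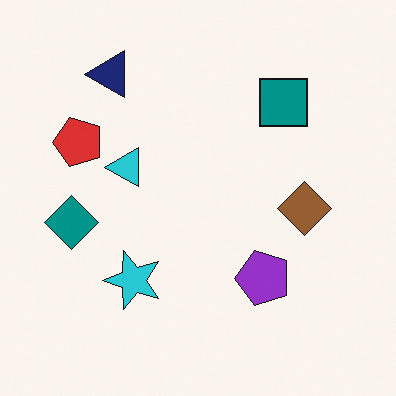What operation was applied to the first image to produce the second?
It was transposed (reflected across the top-left ↔ bottom-right diagonal).

Shapes have swapped their row and column positions — what was in the top-right is now in the bottom-left — a diagonal reflection.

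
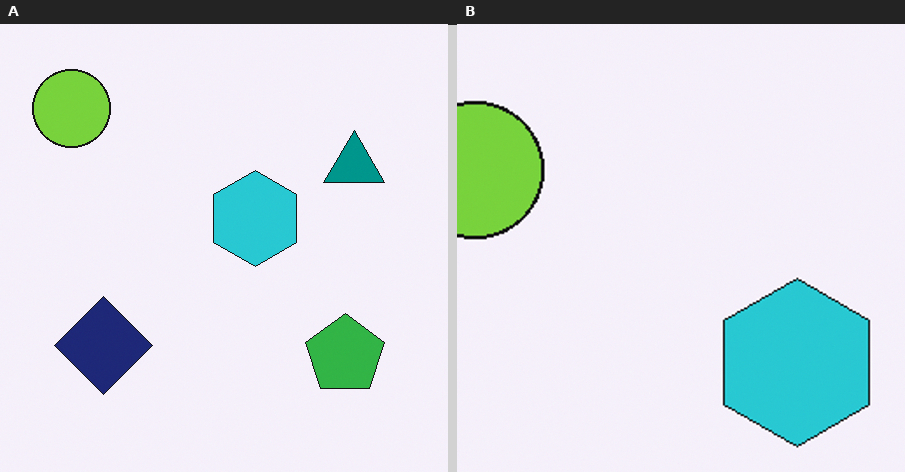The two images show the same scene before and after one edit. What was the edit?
It was cropped tightly and scaled back up.

The visible shapes are larger and the field of view is narrower; shapes near the original edges may be partly or wholly outside the frame — a crop-and-rescale.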